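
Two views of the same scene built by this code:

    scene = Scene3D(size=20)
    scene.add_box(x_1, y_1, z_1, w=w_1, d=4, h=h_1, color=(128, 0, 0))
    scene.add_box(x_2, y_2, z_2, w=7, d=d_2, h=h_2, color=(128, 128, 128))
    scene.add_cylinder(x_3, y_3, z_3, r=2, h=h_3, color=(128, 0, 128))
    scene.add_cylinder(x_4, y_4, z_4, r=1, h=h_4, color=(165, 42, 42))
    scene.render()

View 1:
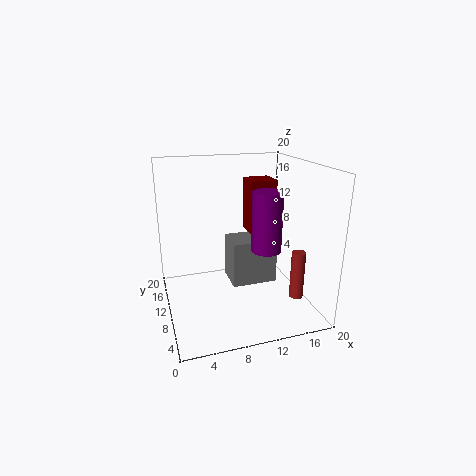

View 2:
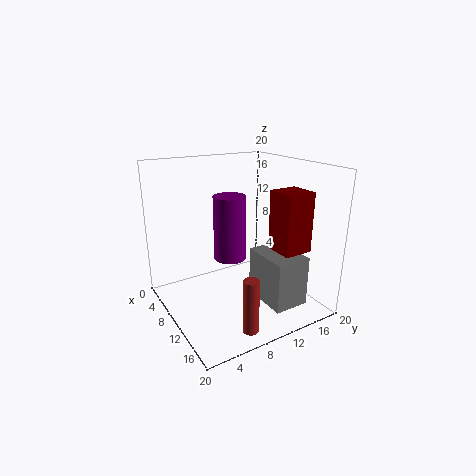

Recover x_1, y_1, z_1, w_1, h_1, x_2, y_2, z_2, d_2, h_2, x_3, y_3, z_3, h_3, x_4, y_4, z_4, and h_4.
x_1 = 13, y_1 = 13, z_1 = 9, w_1 = 4, h_1 = 8, x_2 = 10, y_2 = 12, z_2 = 1, d_2 = 5, h_2 = 7, x_3 = 13, y_3 = 7, z_3 = 9, h_3 = 8, x_4 = 18, y_4 = 7, z_4 = 1, h_4 = 7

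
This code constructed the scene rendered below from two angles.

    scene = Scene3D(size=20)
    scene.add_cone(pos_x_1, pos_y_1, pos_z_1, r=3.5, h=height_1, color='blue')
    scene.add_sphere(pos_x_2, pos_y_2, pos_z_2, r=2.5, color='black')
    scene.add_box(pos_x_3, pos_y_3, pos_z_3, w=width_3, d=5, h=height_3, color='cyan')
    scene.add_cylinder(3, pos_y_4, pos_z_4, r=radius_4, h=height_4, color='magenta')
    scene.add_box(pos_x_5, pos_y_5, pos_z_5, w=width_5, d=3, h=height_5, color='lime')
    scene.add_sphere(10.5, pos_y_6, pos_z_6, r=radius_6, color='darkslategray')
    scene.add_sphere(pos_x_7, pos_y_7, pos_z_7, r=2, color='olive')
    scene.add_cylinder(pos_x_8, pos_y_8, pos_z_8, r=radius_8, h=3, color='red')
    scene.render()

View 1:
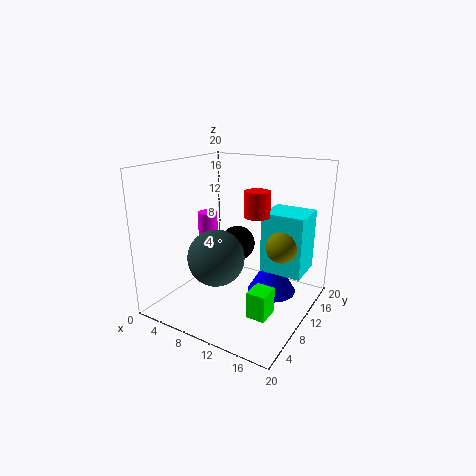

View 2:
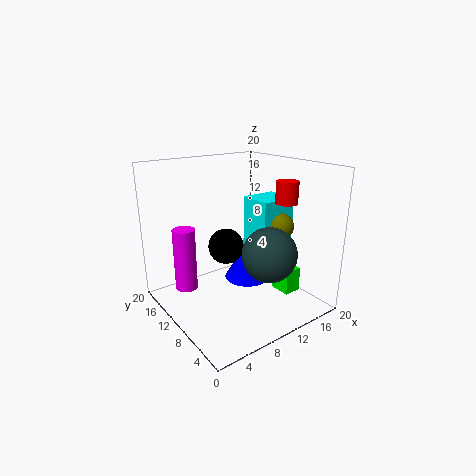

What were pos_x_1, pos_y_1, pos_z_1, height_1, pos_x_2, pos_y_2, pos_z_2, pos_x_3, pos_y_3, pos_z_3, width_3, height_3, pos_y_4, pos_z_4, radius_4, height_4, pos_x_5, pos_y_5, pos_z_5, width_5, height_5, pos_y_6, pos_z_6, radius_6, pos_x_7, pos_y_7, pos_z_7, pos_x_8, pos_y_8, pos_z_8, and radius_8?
pos_x_1 = 14, pos_y_1 = 13, pos_z_1 = 1.5, height_1 = 6, pos_x_2 = 9, pos_y_2 = 11.5, pos_z_2 = 8.5, pos_x_3 = 14, pos_y_3 = 9, pos_z_3 = 6.5, width_3 = 5.5, height_3 = 8, pos_y_4 = 12.5, pos_z_4 = 3.5, radius_4 = 1.5, height_4 = 8.5, pos_x_5 = 14.5, pos_y_5 = 4.5, pos_z_5 = 2, width_5 = 2.5, height_5 = 3.5, pos_y_6 = 4, pos_z_6 = 9.5, radius_6 = 3.5, pos_x_7 = 17, pos_y_7 = 9, pos_z_7 = 10.5, pos_x_8 = 15, pos_y_8 = 6, pos_z_8 = 15, radius_8 = 1.5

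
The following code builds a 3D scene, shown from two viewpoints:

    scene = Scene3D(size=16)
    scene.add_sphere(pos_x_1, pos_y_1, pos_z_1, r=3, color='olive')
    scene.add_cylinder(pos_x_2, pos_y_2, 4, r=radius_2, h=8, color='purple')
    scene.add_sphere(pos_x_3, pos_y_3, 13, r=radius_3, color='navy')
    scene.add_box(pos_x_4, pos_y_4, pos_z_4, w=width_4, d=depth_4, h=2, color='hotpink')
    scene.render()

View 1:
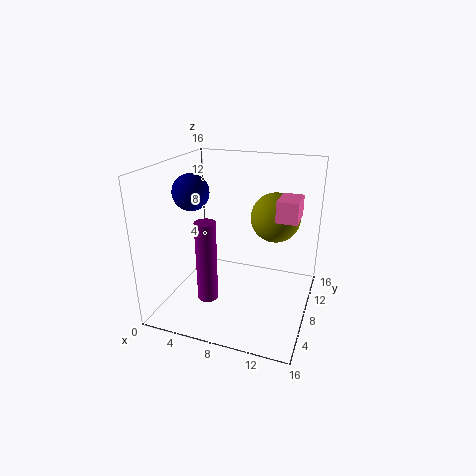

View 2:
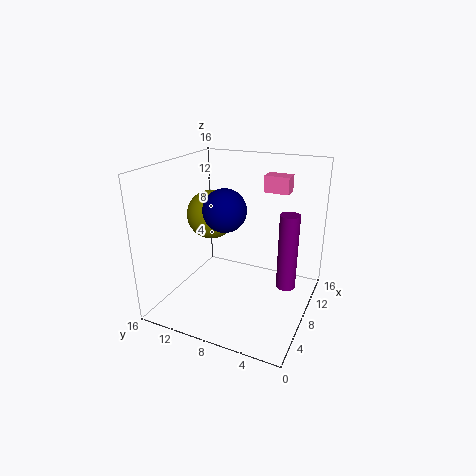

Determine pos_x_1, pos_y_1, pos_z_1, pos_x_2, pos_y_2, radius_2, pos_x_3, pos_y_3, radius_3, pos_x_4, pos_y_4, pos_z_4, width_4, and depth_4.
pos_x_1 = 11
pos_y_1 = 13
pos_z_1 = 9
pos_x_2 = 7
pos_y_2 = 2
radius_2 = 1
pos_x_3 = 3
pos_y_3 = 7
radius_3 = 2
pos_x_4 = 13
pos_y_4 = 4
pos_z_4 = 12
width_4 = 2
depth_4 = 3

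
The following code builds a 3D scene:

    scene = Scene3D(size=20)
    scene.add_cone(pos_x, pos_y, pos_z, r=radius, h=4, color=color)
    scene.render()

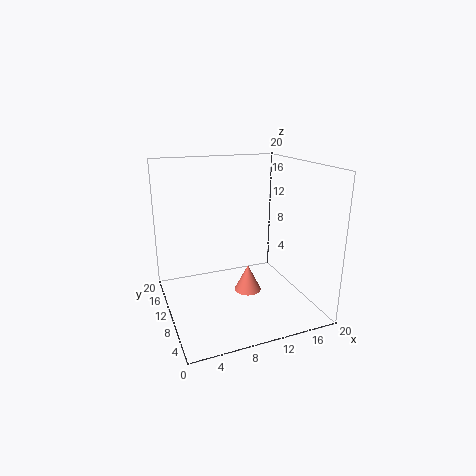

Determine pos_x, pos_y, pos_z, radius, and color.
pos_x = 12, pos_y = 11, pos_z = 1, radius = 2, color = 'salmon'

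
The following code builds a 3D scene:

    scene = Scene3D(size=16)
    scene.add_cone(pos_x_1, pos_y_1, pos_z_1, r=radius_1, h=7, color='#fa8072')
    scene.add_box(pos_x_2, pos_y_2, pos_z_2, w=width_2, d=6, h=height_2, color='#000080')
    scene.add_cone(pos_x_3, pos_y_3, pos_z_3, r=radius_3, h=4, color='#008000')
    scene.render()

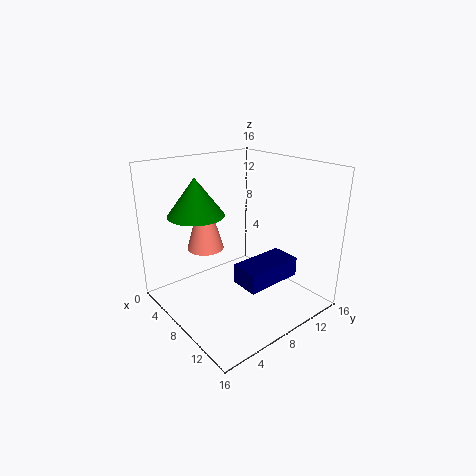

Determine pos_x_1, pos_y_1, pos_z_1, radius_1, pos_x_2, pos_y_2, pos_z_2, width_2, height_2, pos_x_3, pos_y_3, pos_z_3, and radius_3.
pos_x_1 = 6
pos_y_1 = 5
pos_z_1 = 7
radius_1 = 2
pos_x_2 = 11
pos_y_2 = 5
pos_z_2 = 5
width_2 = 3
height_2 = 2
pos_x_3 = 6
pos_y_3 = 4
pos_z_3 = 11
radius_3 = 3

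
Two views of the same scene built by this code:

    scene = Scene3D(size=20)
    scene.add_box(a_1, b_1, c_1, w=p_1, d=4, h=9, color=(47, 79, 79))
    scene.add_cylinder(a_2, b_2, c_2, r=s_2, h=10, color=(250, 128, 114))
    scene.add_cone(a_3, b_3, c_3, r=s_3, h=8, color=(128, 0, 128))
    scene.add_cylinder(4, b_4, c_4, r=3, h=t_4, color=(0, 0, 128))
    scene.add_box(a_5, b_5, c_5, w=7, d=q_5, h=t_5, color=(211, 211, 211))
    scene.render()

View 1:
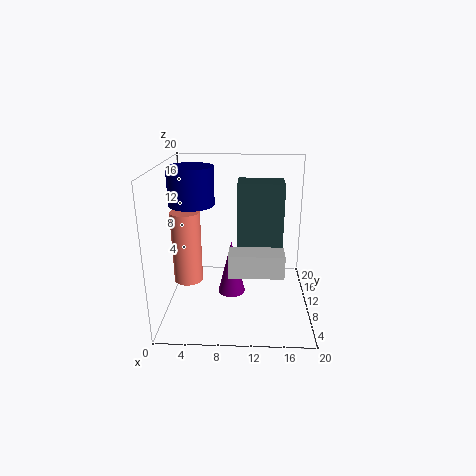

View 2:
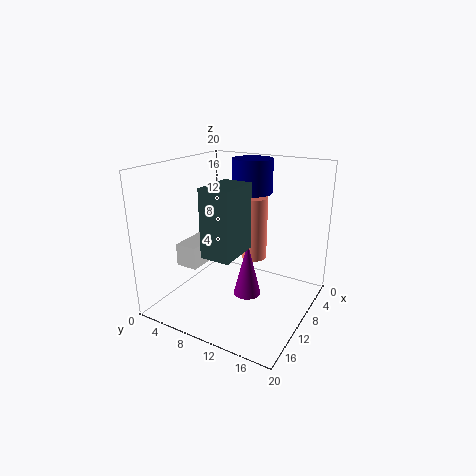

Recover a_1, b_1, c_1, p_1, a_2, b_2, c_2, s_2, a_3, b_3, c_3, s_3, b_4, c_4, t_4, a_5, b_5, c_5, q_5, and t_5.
a_1 = 10; b_1 = 8; c_1 = 9; p_1 = 6; a_2 = 3; b_2 = 9; c_2 = 4; s_2 = 2; a_3 = 9; b_3 = 11; c_3 = 1; s_3 = 2; b_4 = 9; c_4 = 15; t_4 = 5; a_5 = 9; b_5 = 4; c_5 = 7; q_5 = 3; t_5 = 3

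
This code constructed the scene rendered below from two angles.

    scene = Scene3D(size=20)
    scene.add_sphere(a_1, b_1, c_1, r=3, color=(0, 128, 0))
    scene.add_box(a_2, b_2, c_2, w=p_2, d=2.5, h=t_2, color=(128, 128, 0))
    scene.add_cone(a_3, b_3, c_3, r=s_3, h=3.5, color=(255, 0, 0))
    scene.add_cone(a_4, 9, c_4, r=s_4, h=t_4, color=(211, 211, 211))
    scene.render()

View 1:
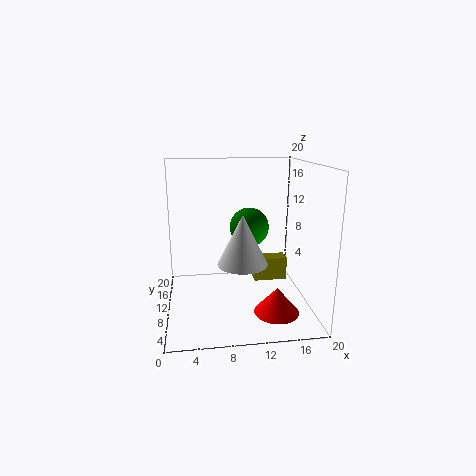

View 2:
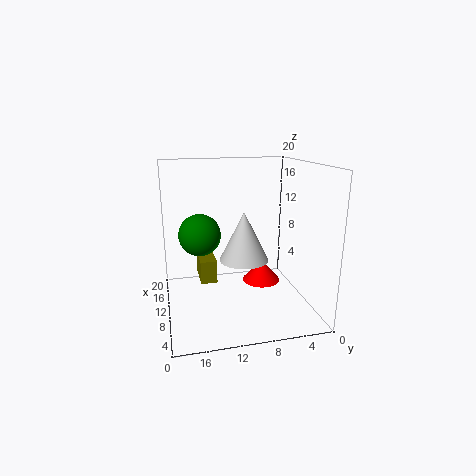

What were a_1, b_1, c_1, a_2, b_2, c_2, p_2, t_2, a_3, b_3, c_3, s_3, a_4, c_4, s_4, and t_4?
a_1 = 12.5
b_1 = 15
c_1 = 10
a_2 = 13
b_2 = 12.5
c_2 = 2
p_2 = 5
t_2 = 3.5
a_3 = 14.5
b_3 = 5
c_3 = 1
s_3 = 3
a_4 = 10.5
c_4 = 6.5
s_4 = 3.5
t_4 = 7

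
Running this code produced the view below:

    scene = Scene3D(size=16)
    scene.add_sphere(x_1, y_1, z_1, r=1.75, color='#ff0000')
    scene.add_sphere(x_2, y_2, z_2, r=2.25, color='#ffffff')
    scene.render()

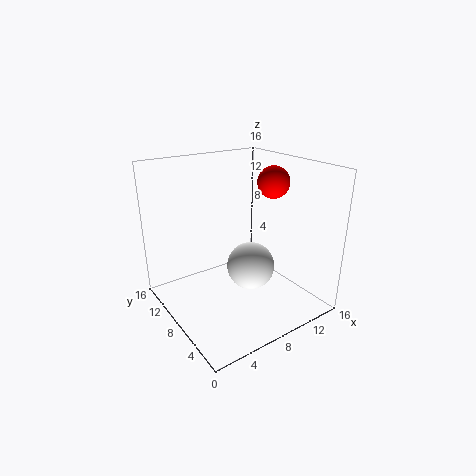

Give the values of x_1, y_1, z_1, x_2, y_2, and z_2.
x_1 = 11.75, y_1 = 6.75, z_1 = 14, x_2 = 6, y_2 = 3, z_2 = 7.5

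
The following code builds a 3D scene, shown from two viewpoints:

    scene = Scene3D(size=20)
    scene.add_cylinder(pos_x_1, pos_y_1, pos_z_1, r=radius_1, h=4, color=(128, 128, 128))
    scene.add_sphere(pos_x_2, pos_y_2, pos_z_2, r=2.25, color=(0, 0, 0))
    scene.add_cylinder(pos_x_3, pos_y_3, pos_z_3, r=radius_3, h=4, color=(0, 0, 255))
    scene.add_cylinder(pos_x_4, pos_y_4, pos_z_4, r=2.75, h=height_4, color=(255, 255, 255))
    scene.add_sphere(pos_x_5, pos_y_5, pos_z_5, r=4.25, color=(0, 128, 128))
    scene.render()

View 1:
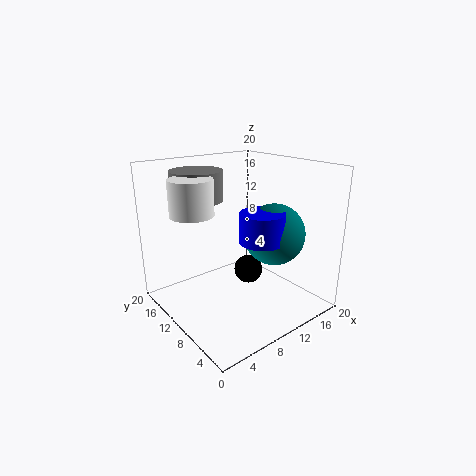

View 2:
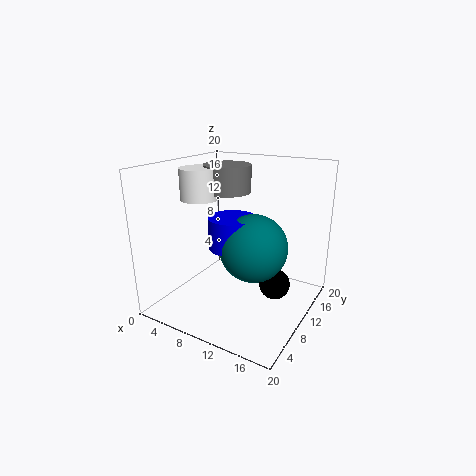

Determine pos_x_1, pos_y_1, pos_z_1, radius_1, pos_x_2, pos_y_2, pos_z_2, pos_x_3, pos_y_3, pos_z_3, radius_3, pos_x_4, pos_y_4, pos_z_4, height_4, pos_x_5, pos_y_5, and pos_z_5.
pos_x_1 = 6, pos_y_1 = 13.75, pos_z_1 = 15.25, radius_1 = 3.5, pos_x_2 = 14.5, pos_y_2 = 13, pos_z_2 = 2.5, pos_x_3 = 11.25, pos_y_3 = 6.5, pos_z_3 = 10.25, radius_3 = 3, pos_x_4 = 3.25, pos_y_4 = 10.5, pos_z_4 = 14.5, height_4 = 4.5, pos_x_5 = 14, pos_y_5 = 7, pos_z_5 = 10.5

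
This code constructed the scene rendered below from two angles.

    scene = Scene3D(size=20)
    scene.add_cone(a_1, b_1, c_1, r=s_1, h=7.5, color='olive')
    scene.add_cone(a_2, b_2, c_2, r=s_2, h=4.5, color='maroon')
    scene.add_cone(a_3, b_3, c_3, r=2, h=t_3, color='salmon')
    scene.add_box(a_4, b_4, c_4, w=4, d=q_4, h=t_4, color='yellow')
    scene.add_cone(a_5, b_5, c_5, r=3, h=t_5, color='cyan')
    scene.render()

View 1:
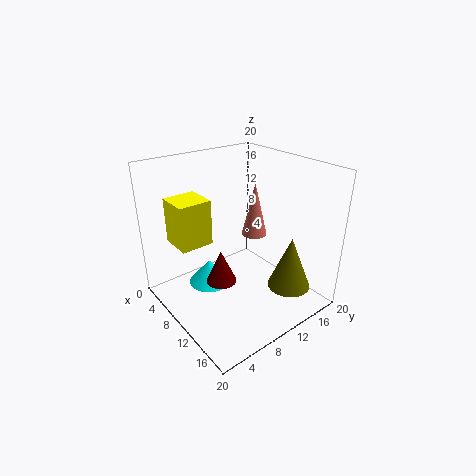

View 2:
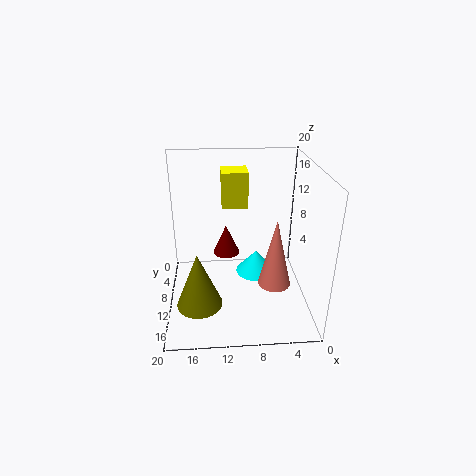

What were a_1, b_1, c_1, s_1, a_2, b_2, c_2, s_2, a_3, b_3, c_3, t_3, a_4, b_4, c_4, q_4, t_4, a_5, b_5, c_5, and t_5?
a_1 = 15.5
b_1 = 15
c_1 = 3
s_1 = 3
a_2 = 11.5
b_2 = 6
c_2 = 5.5
s_2 = 2
a_3 = 6
b_3 = 16.5
c_3 = 7
t_3 = 8.5
a_4 = 8
b_4 = 0.5
c_4 = 12
q_4 = 4
t_4 = 5.5
a_5 = 7
b_5 = 7
c_5 = 2.5
t_5 = 3.5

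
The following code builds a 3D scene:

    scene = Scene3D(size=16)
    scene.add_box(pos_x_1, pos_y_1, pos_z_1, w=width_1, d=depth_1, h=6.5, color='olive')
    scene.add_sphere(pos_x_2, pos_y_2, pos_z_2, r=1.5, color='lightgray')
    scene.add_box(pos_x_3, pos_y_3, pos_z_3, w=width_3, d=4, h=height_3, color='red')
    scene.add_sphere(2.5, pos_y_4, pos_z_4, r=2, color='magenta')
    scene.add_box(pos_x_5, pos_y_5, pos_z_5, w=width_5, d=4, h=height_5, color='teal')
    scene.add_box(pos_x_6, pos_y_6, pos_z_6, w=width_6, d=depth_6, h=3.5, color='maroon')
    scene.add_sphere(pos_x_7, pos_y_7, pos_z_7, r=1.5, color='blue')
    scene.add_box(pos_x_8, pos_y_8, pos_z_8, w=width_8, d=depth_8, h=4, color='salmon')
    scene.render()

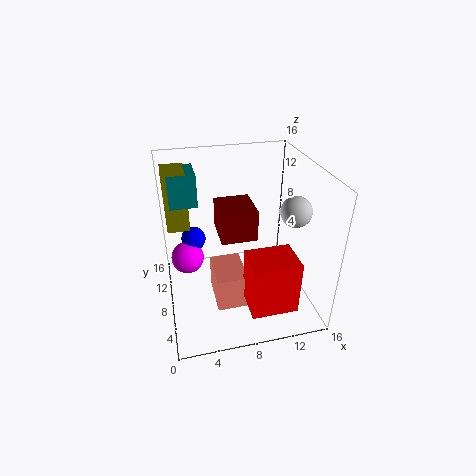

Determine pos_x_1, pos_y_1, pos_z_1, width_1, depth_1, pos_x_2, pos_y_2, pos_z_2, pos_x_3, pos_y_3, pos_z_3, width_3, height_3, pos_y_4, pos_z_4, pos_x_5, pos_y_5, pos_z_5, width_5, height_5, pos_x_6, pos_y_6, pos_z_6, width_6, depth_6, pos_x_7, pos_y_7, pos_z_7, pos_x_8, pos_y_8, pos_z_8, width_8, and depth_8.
pos_x_1 = 0.5, pos_y_1 = 10, pos_z_1 = 8.5, width_1 = 2.5, depth_1 = 4, pos_x_2 = 12.5, pos_y_2 = 3.5, pos_z_2 = 13, pos_x_3 = 8, pos_y_3 = 1.5, pos_z_3 = 2, width_3 = 5, height_3 = 6, pos_y_4 = 12, pos_z_4 = 3.5, pos_x_5 = 1, pos_y_5 = 9.5, pos_z_5 = 11.5, width_5 = 3, height_5 = 3.5, pos_x_6 = 6, pos_y_6 = 7, pos_z_6 = 8, width_6 = 4, depth_6 = 4.5, pos_x_7 = 3.5, pos_y_7 = 13, pos_z_7 = 5.5, pos_x_8 = 5, pos_y_8 = 5, pos_z_8 = 0.5, width_8 = 3.5, depth_8 = 5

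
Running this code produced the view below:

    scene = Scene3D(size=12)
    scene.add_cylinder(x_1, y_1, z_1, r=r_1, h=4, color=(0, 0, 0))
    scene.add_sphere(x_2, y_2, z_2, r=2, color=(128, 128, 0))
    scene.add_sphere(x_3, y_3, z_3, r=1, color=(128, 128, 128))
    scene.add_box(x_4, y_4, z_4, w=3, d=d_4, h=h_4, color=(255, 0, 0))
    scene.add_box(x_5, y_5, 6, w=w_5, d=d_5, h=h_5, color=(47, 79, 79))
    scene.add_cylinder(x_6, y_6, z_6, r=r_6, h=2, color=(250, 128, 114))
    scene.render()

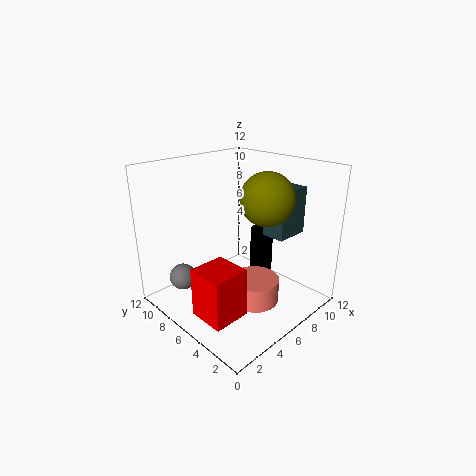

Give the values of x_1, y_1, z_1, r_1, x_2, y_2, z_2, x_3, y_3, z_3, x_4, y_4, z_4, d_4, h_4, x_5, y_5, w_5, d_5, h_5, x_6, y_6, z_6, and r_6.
x_1 = 9; y_1 = 6; z_1 = 2; r_1 = 1; x_2 = 6; y_2 = 3; z_2 = 10; x_3 = 1; y_3 = 7; z_3 = 4; x_4 = 1; y_4 = 3; z_4 = 1; d_4 = 3; h_4 = 4; x_5 = 8; y_5 = 3; w_5 = 3; d_5 = 2; h_5 = 4; x_6 = 6; y_6 = 4; z_6 = 1; r_6 = 2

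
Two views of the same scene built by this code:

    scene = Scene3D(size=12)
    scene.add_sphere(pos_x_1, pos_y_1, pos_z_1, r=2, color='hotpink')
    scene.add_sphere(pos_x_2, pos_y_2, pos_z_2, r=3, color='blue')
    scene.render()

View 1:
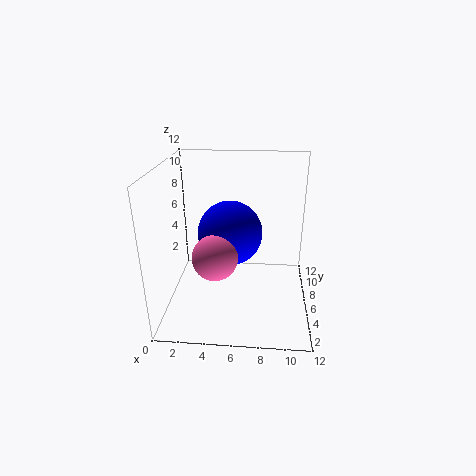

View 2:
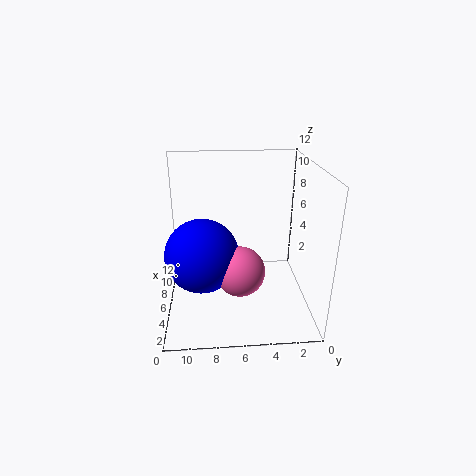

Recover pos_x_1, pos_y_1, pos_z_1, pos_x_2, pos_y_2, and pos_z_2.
pos_x_1 = 4
pos_y_1 = 6
pos_z_1 = 4
pos_x_2 = 5
pos_y_2 = 9
pos_z_2 = 5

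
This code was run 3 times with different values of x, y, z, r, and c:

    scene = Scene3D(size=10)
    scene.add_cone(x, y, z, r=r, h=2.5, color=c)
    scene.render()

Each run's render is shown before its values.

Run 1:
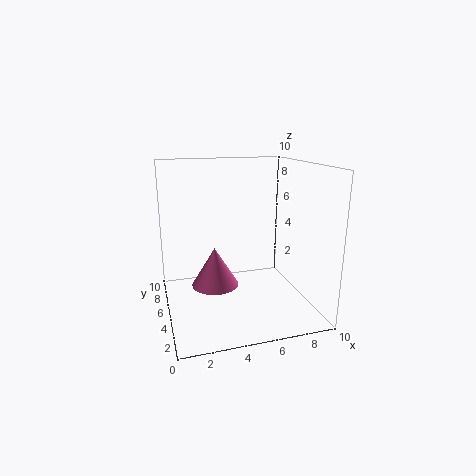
x = 3
y = 3.5
z = 2.5
r = 1.5
c = 'hotpink'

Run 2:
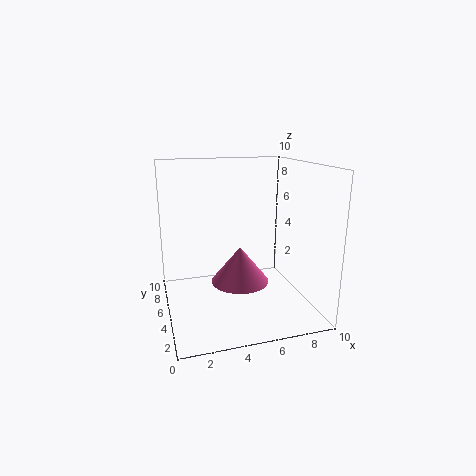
x = 5
y = 4.5
z = 2
r = 2
c = 'hotpink'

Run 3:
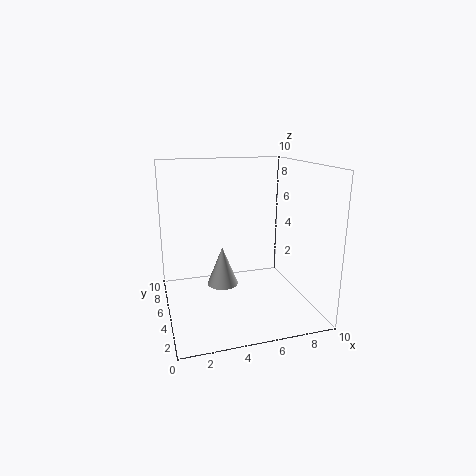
x = 3.5
y = 3.5
z = 2.5
r = 1
c = 'lightgray'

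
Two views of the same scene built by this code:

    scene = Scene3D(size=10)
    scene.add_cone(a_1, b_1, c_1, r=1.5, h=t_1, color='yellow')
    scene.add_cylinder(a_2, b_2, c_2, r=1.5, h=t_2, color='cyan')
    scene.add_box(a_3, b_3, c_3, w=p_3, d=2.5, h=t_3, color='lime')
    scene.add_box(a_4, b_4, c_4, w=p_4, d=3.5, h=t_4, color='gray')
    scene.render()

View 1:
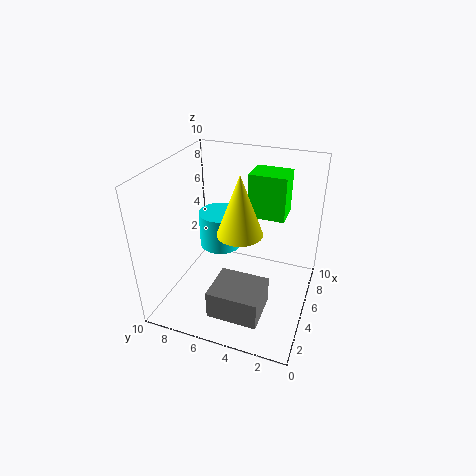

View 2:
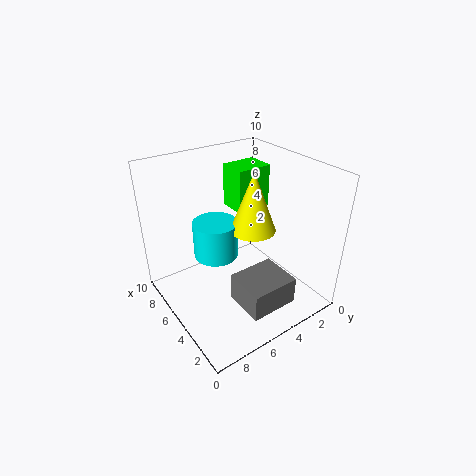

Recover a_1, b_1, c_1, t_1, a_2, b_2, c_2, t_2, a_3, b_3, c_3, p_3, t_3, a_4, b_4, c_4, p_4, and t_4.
a_1 = 4, b_1 = 4.5, c_1 = 6, t_1 = 4, a_2 = 5.5, b_2 = 6.5, c_2 = 4, t_2 = 2.5, a_3 = 5.5, b_3 = 2, c_3 = 6.5, p_3 = 2, t_3 = 3, a_4 = 1.5, b_4 = 2.5, c_4 = 0.5, p_4 = 3, t_4 = 2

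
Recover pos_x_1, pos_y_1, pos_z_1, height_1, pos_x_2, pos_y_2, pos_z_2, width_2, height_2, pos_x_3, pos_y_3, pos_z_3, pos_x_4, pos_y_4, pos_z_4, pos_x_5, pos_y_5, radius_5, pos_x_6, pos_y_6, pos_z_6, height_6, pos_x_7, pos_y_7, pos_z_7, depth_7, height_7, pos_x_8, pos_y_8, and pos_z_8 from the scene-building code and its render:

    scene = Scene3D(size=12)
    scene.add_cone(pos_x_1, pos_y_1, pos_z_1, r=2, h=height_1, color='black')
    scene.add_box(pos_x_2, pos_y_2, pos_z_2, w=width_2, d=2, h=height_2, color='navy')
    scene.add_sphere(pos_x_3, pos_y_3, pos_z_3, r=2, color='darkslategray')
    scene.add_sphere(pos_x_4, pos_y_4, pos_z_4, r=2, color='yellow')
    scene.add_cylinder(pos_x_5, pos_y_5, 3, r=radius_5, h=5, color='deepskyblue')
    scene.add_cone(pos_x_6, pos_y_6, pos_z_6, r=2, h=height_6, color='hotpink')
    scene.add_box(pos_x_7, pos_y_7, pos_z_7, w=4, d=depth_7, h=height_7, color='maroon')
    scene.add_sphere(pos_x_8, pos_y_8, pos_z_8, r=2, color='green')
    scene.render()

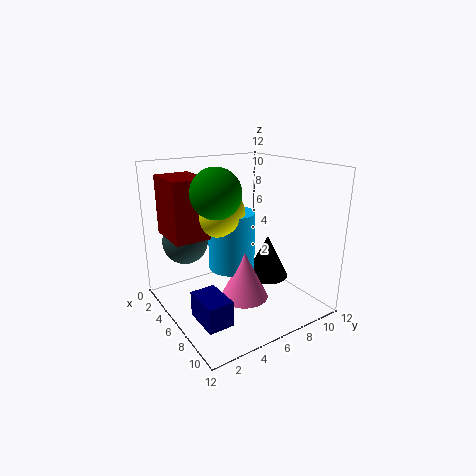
pos_x_1 = 5; pos_y_1 = 10; pos_z_1 = 1; height_1 = 4; pos_x_2 = 7; pos_y_2 = 1; pos_z_2 = 1; width_2 = 3; height_2 = 2; pos_x_3 = 2; pos_y_3 = 3; pos_z_3 = 5; pos_x_4 = 5; pos_y_4 = 5; pos_z_4 = 8; pos_x_5 = 5; pos_y_5 = 6; radius_5 = 2; pos_x_6 = 7; pos_y_6 = 6; pos_z_6 = 1; height_6 = 4; pos_x_7 = 1; pos_y_7 = 1; pos_z_7 = 6; depth_7 = 3; height_7 = 5; pos_x_8 = 6; pos_y_8 = 4; pos_z_8 = 10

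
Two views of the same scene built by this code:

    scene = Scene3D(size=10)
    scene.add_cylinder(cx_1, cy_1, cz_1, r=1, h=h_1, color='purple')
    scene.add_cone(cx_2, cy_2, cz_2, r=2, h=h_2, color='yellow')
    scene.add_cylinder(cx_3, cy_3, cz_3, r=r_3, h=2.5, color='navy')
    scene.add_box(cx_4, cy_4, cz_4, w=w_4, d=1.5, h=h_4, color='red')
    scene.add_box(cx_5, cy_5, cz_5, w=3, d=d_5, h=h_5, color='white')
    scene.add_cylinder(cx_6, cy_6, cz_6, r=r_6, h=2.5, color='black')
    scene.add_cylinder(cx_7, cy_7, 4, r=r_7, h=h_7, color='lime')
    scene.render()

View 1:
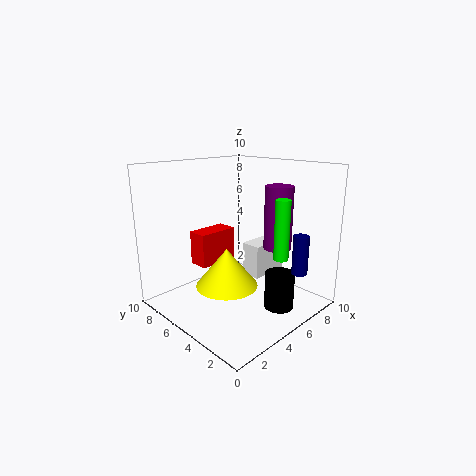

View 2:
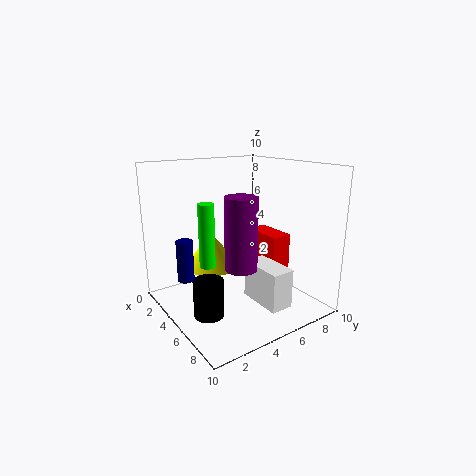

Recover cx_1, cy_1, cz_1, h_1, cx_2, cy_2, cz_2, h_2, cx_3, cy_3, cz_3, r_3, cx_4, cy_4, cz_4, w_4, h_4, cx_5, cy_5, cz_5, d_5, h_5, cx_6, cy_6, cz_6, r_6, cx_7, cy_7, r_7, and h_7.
cx_1 = 7.5, cy_1 = 3.5, cz_1 = 4, h_1 = 4.5, cx_2 = 3, cy_2 = 4, cz_2 = 2.5, h_2 = 2.5, cx_3 = 6, cy_3 = 0.5, cz_3 = 3.5, r_3 = 0.5, cx_4 = 3.5, cy_4 = 7, cz_4 = 2.5, w_4 = 3, h_4 = 2.5, cx_5 = 6.5, cy_5 = 4.5, cz_5 = 1.5, d_5 = 1.5, h_5 = 2.5, cx_6 = 6, cy_6 = 2, cz_6 = 0.5, r_6 = 1, cx_7 = 6, cy_7 = 2, r_7 = 0.5, h_7 = 4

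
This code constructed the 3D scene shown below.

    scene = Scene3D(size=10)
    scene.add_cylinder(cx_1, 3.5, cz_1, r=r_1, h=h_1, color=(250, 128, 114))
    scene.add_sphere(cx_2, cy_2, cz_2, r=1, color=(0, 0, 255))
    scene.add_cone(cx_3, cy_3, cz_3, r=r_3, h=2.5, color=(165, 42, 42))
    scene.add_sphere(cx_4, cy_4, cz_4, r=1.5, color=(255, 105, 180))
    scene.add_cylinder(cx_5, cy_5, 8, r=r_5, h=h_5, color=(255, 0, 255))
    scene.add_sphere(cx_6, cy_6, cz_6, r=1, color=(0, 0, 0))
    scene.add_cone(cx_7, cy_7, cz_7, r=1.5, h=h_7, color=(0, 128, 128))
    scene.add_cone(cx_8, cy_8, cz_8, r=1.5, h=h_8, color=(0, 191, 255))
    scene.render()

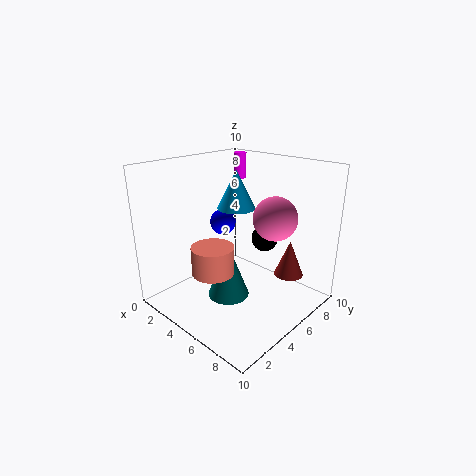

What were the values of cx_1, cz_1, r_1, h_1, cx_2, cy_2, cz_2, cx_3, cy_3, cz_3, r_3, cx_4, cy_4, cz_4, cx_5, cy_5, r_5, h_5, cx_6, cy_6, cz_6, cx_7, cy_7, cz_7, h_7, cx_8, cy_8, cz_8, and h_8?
cx_1 = 4
cz_1 = 2.5
r_1 = 1.5
h_1 = 2
cx_2 = 2
cy_2 = 6.5
cz_2 = 5
cx_3 = 8
cy_3 = 7
cz_3 = 2.5
r_3 = 1
cx_4 = 7
cy_4 = 6.5
cz_4 = 6.5
cx_5 = 1.5
cy_5 = 9
r_5 = 0.5
h_5 = 2
cx_6 = 5
cy_6 = 8
cz_6 = 4
cx_7 = 4.5
cy_7 = 4.5
cz_7 = 0.5
h_7 = 4
cx_8 = 2.5
cy_8 = 7.5
cz_8 = 6
h_8 = 3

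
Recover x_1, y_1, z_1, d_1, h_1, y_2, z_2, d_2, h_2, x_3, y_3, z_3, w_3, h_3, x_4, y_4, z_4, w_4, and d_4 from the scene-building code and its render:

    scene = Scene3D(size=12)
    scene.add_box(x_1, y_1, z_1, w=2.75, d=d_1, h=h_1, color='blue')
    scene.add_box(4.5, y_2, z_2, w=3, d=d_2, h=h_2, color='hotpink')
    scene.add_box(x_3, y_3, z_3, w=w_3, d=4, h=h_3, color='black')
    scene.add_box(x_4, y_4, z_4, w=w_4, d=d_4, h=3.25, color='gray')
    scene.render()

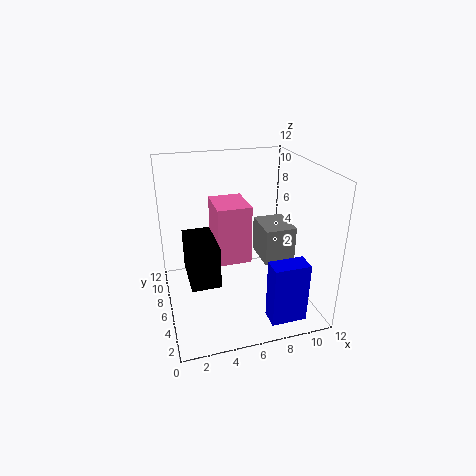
x_1 = 7
y_1 = 0.25
z_1 = 1.25
d_1 = 1.5
h_1 = 4.75
y_2 = 6.75
z_2 = 3
d_2 = 3.75
h_2 = 5.25
x_3 = 1.5
y_3 = 2.75
z_3 = 3.75
w_3 = 2.25
h_3 = 3.25
x_4 = 8.5
y_4 = 5.75
z_4 = 3
w_4 = 2.75
d_4 = 3.5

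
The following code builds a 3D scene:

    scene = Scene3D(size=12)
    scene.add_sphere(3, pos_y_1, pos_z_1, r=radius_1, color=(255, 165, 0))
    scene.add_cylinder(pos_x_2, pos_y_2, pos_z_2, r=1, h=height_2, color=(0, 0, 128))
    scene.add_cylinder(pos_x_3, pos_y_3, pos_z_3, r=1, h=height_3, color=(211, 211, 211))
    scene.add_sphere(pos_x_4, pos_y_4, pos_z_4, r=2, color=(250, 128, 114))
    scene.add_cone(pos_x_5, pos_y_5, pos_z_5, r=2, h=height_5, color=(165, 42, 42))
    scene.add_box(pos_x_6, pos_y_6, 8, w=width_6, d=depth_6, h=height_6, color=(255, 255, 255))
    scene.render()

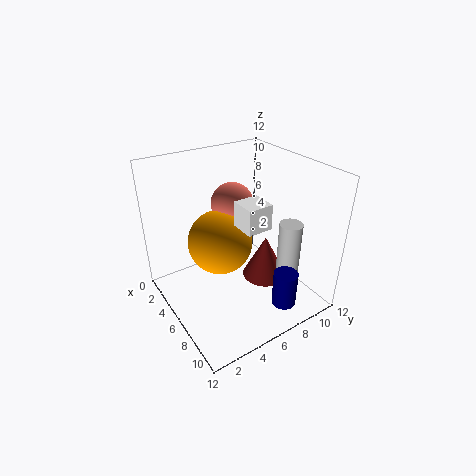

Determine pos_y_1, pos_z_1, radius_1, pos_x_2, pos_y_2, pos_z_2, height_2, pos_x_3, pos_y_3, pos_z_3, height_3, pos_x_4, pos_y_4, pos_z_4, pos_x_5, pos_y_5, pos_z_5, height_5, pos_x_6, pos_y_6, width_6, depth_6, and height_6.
pos_y_1 = 6; pos_z_1 = 4; radius_1 = 3; pos_x_2 = 10; pos_y_2 = 8; pos_z_2 = 1; height_2 = 3; pos_x_3 = 8; pos_y_3 = 10; pos_z_3 = 1; height_3 = 6; pos_x_4 = 2; pos_y_4 = 8; pos_z_4 = 7; pos_x_5 = 6; pos_y_5 = 9; pos_z_5 = 1; height_5 = 4; pos_x_6 = 7; pos_y_6 = 5; width_6 = 2; depth_6 = 2; height_6 = 2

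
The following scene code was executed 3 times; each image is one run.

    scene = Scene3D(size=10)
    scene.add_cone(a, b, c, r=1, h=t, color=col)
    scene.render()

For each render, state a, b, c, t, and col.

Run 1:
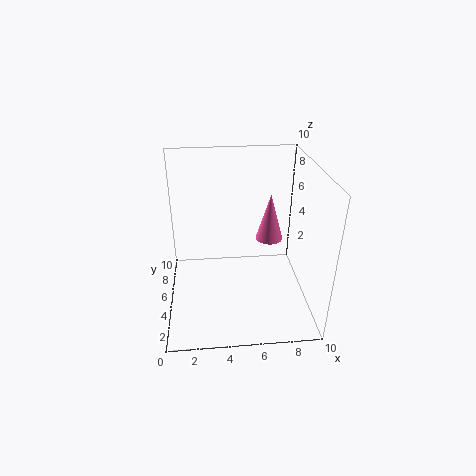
a = 7.5
b = 6.5
c = 4
t = 3.5
col = 'hotpink'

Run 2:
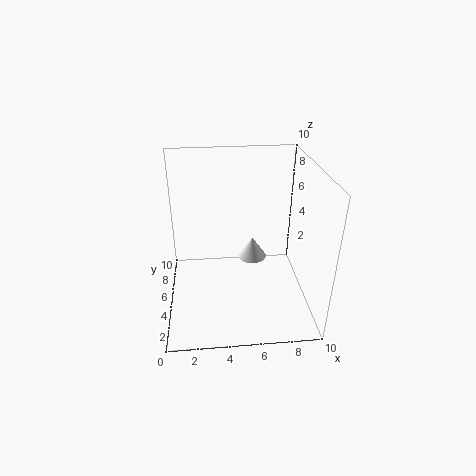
a = 6
b = 5
c = 3.5
t = 1.5
col = 'white'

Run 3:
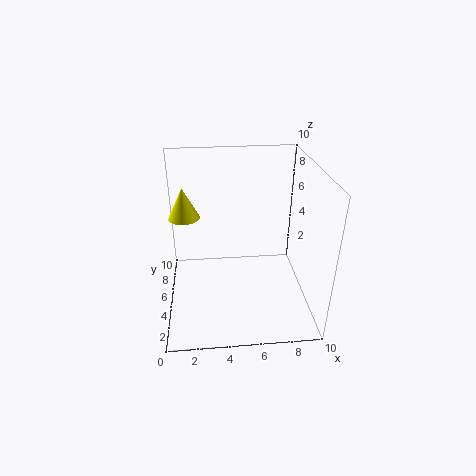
a = 1.5
b = 4.5
c = 7
t = 2
col = 'yellow'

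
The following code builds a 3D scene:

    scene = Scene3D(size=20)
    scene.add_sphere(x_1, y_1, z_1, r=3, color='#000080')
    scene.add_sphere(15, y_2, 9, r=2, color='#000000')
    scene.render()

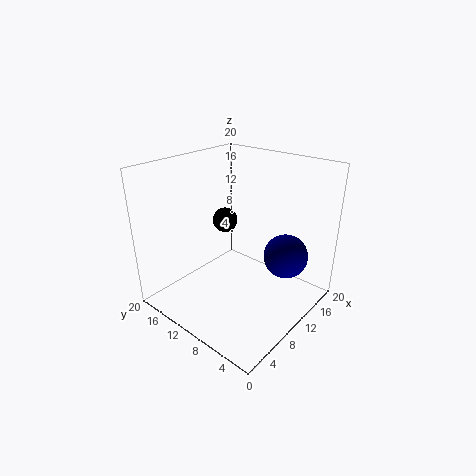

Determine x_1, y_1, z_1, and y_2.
x_1 = 13
y_1 = 4
z_1 = 8
y_2 = 17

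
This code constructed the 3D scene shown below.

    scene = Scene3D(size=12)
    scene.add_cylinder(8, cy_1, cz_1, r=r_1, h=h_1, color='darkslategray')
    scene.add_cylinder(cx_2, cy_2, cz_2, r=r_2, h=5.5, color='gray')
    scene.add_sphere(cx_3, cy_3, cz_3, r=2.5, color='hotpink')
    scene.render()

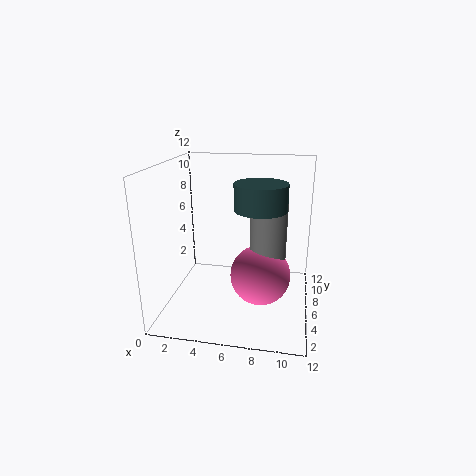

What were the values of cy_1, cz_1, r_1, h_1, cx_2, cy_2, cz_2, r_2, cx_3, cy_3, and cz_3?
cy_1 = 4.5
cz_1 = 9
r_1 = 2
h_1 = 2
cx_2 = 8.5
cy_2 = 6
cz_2 = 4
r_2 = 1.5
cx_3 = 8
cy_3 = 5.5
cz_3 = 3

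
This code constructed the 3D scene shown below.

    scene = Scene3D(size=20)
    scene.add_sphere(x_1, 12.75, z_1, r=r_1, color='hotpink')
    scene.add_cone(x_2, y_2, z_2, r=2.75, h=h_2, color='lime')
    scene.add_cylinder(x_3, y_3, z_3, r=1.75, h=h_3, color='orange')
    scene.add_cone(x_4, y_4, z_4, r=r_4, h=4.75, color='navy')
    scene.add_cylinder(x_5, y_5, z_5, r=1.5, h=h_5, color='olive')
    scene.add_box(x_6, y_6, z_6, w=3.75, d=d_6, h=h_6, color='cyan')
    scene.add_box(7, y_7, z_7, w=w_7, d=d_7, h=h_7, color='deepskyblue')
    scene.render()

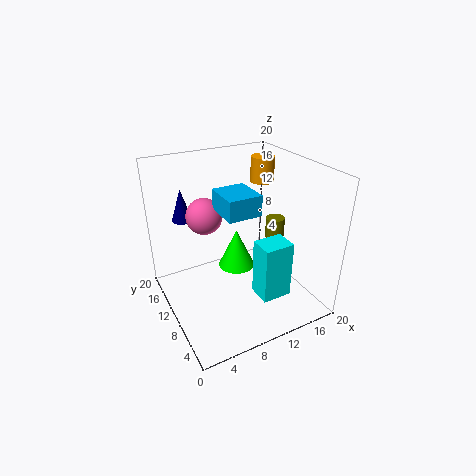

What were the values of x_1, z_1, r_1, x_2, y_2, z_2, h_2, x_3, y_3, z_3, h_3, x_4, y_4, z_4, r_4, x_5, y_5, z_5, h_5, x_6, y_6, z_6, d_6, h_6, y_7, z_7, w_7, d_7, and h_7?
x_1 = 6.25, z_1 = 13, r_1 = 2.5, x_2 = 11.5, y_2 = 13.25, z_2 = 3.25, h_2 = 6, x_3 = 16.5, y_3 = 14.5, z_3 = 15.75, h_3 = 3.75, x_4 = 4.5, y_4 = 17, z_4 = 11, r_4 = 1.5, x_5 = 18.5, y_5 = 13.25, z_5 = 6.5, h_5 = 3.25, x_6 = 9, y_6 = 1.25, z_6 = 5.5, d_6 = 3, h_6 = 7.25, y_7 = 6.5, z_7 = 14.5, w_7 = 4.5, d_7 = 5, h_7 = 2.75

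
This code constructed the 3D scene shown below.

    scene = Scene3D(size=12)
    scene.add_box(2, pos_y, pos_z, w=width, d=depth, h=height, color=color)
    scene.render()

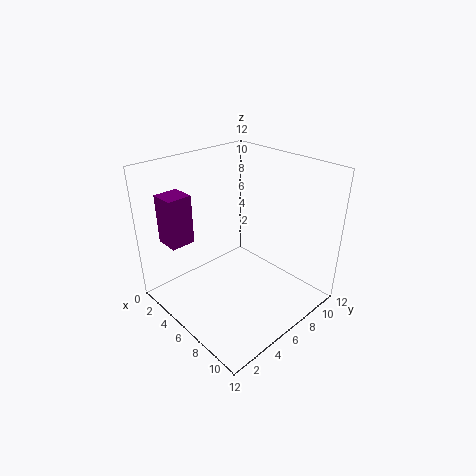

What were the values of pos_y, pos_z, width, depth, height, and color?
pos_y = 1
pos_z = 6
width = 2
depth = 2
height = 4
color = 'purple'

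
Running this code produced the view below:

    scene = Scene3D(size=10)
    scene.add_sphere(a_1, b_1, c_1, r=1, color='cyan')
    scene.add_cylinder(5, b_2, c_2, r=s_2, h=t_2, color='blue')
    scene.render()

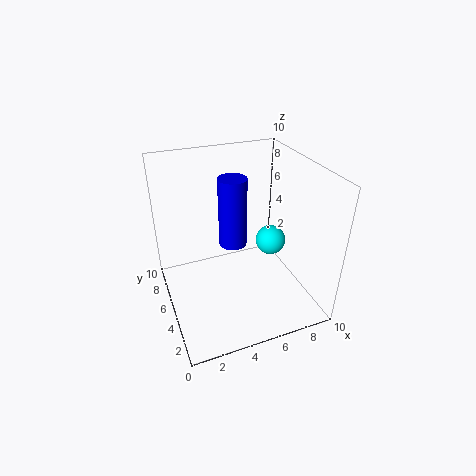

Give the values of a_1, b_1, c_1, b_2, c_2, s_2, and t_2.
a_1 = 7
b_1 = 4
c_1 = 5
b_2 = 6
c_2 = 4
s_2 = 1
t_2 = 5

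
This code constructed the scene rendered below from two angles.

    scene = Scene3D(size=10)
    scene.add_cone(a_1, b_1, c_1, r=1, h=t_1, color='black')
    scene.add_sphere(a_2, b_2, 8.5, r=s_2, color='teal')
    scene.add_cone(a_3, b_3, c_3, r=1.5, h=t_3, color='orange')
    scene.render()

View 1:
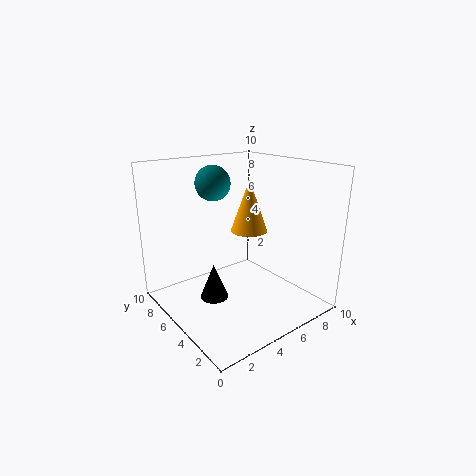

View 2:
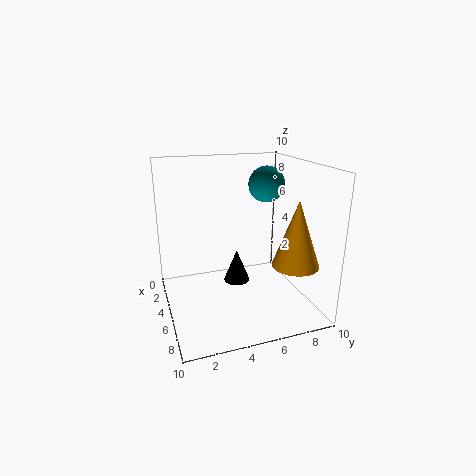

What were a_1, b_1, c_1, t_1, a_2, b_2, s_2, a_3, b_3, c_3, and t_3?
a_1 = 3.25; b_1 = 5.5; c_1 = 0.75; t_1 = 2.5; a_2 = 4.5; b_2 = 7.25; s_2 = 1.25; a_3 = 8.25; b_3 = 7.75; c_3 = 4; t_3 = 4.25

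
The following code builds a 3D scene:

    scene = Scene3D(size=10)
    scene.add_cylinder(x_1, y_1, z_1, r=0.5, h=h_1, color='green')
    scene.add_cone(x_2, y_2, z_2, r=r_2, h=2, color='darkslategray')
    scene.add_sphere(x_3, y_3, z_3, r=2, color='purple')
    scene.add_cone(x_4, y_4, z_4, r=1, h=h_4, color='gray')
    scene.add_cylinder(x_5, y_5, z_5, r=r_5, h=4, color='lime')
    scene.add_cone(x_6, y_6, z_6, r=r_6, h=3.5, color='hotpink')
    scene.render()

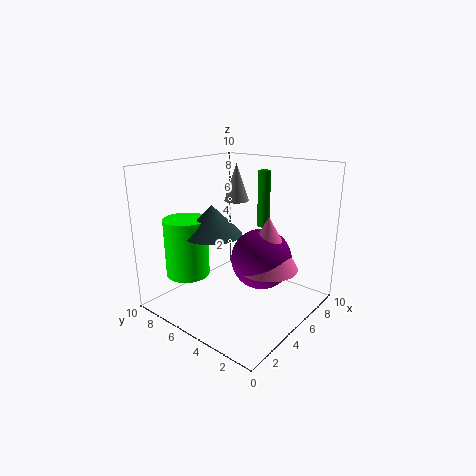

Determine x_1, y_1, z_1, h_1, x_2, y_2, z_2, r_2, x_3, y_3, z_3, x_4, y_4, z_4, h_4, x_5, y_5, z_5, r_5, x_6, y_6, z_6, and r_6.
x_1 = 9.5; y_1 = 6; z_1 = 4.5; h_1 = 4.5; x_2 = 3.5; y_2 = 6; z_2 = 5.5; r_2 = 2; x_3 = 5; y_3 = 3; z_3 = 4; x_4 = 8.5; y_4 = 8; z_4 = 6.5; h_4 = 3; x_5 = 2.5; y_5 = 7.5; z_5 = 2.5; r_5 = 1.5; x_6 = 5; y_6 = 2.5; z_6 = 3.5; r_6 = 2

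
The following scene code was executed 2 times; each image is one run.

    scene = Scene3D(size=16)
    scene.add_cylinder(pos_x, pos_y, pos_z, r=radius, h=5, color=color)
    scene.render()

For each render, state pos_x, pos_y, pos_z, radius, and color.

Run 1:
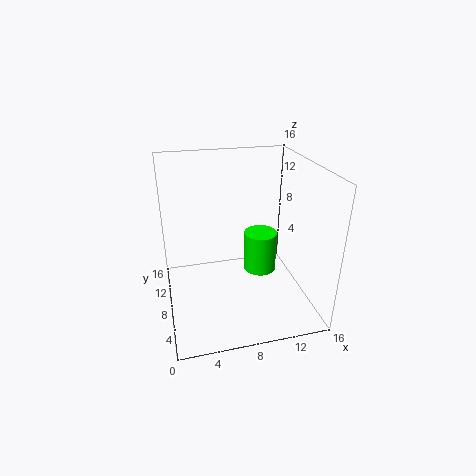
pos_x = 11.5, pos_y = 10.5, pos_z = 2, radius = 2, color = 'lime'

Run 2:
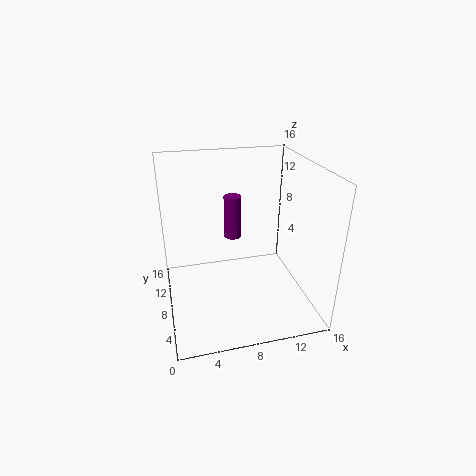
pos_x = 8, pos_y = 10.5, pos_z = 7, radius = 1, color = 'purple'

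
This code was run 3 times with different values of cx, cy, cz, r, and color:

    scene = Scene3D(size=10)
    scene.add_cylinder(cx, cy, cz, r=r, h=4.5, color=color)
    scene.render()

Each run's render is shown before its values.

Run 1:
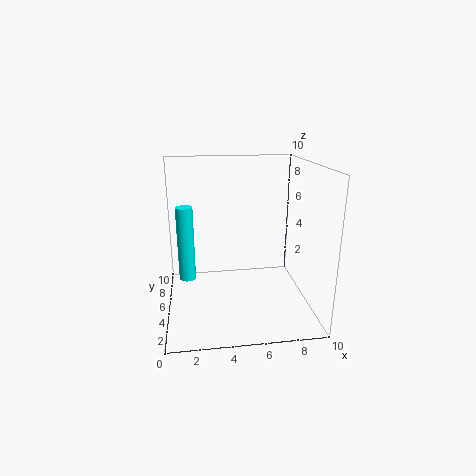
cx = 1.5
cy = 2.5
cz = 3.5
r = 0.5
color = 'cyan'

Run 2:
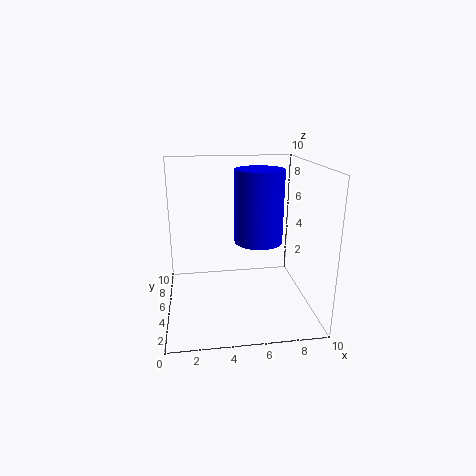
cx = 6
cy = 3
cz = 5.5
r = 1.5
color = 'blue'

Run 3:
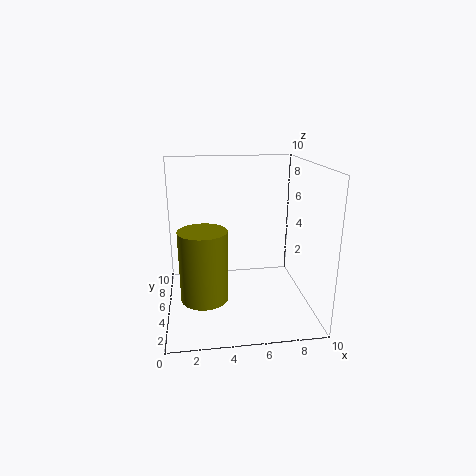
cx = 2.5
cy = 2.5
cz = 2
r = 1.5
color = 'olive'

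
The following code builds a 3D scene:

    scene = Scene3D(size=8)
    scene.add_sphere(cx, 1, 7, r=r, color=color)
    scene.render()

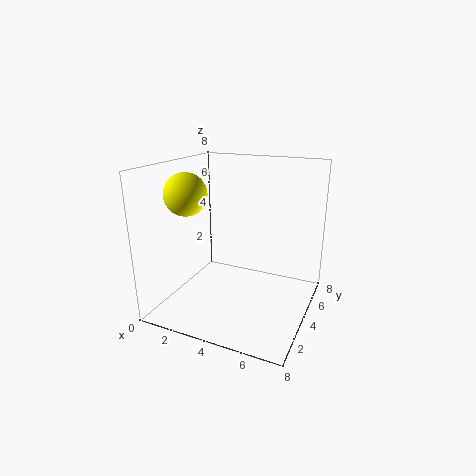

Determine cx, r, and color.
cx = 2.75; r = 1; color = 'yellow'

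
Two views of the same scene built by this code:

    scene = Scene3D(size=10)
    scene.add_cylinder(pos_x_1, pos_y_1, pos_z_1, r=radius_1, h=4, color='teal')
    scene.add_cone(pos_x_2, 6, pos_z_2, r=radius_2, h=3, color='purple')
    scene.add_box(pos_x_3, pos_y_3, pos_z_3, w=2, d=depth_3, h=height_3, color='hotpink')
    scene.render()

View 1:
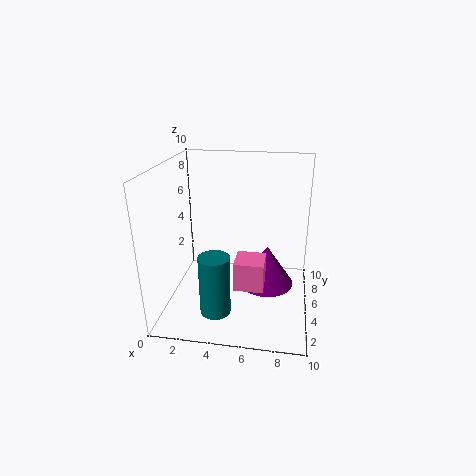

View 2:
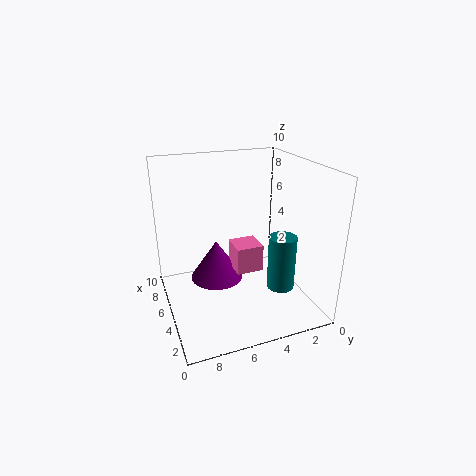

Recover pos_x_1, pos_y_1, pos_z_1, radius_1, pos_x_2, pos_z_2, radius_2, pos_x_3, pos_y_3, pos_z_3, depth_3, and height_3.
pos_x_1 = 4, pos_y_1 = 2, pos_z_1 = 1, radius_1 = 1, pos_x_2 = 7, pos_z_2 = 1, radius_2 = 2, pos_x_3 = 5, pos_y_3 = 3, pos_z_3 = 2, depth_3 = 2, height_3 = 2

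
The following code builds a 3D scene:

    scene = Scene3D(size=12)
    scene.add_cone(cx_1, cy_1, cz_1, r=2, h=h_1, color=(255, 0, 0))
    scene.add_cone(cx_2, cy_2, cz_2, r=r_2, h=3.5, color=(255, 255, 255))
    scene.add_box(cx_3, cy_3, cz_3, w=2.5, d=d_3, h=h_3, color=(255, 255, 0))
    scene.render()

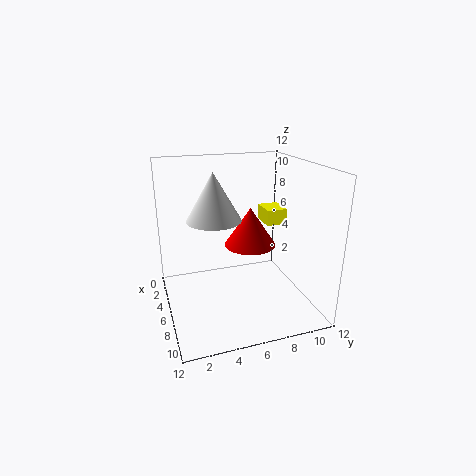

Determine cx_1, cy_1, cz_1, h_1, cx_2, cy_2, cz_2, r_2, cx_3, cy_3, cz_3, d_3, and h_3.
cx_1 = 7.5
cy_1 = 6.5
cz_1 = 6
h_1 = 3
cx_2 = 8
cy_2 = 3.5
cz_2 = 8.5
r_2 = 2
cx_3 = 0.5
cy_3 = 10
cz_3 = 5.5
d_3 = 2
h_3 = 1.5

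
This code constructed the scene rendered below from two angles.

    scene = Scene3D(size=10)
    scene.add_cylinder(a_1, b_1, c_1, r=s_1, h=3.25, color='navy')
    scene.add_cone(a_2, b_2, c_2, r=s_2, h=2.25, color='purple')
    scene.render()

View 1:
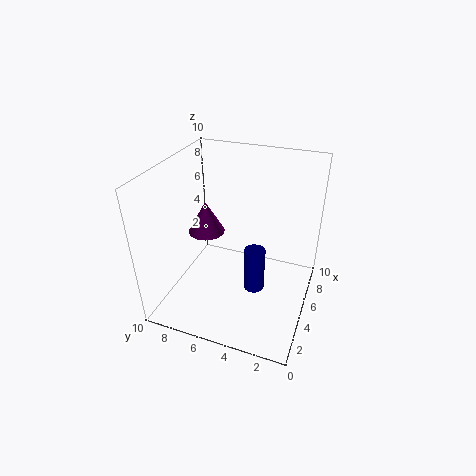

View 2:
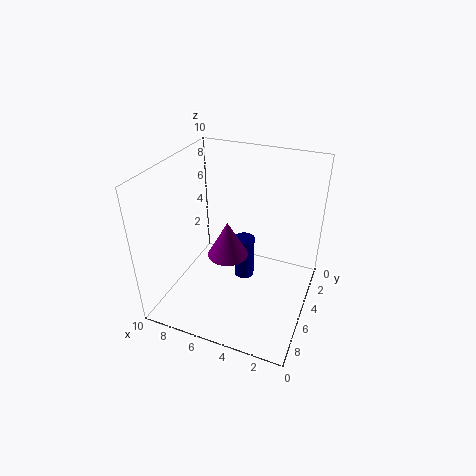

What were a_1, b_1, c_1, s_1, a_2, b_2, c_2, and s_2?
a_1 = 5; b_1 = 3.75; c_1 = 1; s_1 = 0.75; a_2 = 4.75; b_2 = 7.25; c_2 = 5.25; s_2 = 1.25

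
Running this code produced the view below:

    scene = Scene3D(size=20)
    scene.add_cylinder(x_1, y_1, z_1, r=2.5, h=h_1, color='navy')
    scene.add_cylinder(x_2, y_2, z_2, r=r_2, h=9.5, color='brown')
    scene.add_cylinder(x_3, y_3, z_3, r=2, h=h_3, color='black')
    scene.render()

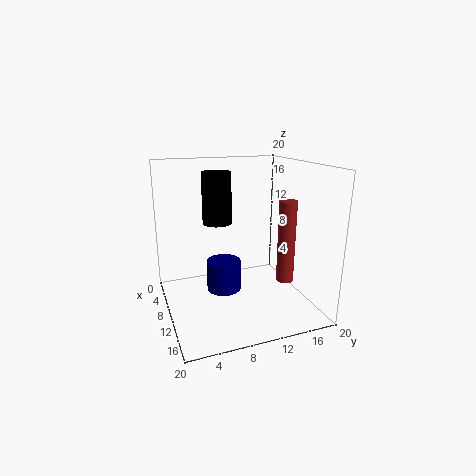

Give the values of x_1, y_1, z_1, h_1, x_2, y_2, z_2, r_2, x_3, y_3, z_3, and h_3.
x_1 = 8, y_1 = 8.5, z_1 = 1.5, h_1 = 4.5, x_2 = 19, y_2 = 12.5, z_2 = 7.5, r_2 = 1, x_3 = 8.5, y_3 = 7.5, z_3 = 12, h_3 = 7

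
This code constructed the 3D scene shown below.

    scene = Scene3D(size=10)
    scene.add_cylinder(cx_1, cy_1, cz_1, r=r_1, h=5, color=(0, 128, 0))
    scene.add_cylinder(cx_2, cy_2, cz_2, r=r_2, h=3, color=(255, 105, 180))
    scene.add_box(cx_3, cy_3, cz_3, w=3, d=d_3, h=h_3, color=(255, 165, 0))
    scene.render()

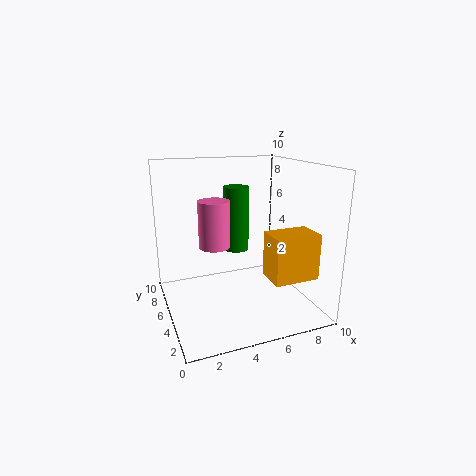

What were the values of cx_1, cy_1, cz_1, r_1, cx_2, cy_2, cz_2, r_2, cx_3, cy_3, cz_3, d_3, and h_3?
cx_1 = 6; cy_1 = 8; cz_1 = 3; r_1 = 1; cx_2 = 3; cy_2 = 4; cz_2 = 5; r_2 = 1; cx_3 = 6; cy_3 = 1; cz_3 = 3; d_3 = 2; h_3 = 3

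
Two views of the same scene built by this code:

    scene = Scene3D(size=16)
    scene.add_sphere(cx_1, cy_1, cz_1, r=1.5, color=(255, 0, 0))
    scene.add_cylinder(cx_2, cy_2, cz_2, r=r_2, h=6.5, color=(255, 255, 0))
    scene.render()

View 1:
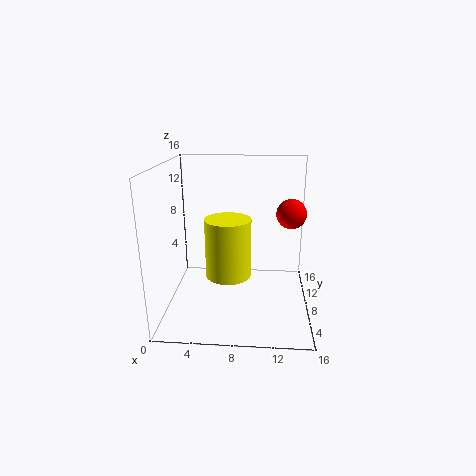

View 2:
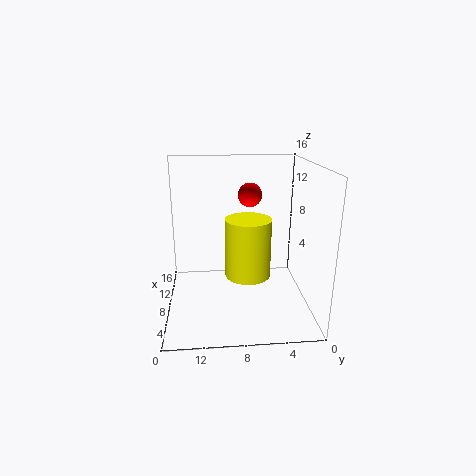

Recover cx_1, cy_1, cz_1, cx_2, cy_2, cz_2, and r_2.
cx_1 = 13.5, cy_1 = 6, cz_1 = 11.5, cx_2 = 7, cy_2 = 7, cz_2 = 4, r_2 = 2.5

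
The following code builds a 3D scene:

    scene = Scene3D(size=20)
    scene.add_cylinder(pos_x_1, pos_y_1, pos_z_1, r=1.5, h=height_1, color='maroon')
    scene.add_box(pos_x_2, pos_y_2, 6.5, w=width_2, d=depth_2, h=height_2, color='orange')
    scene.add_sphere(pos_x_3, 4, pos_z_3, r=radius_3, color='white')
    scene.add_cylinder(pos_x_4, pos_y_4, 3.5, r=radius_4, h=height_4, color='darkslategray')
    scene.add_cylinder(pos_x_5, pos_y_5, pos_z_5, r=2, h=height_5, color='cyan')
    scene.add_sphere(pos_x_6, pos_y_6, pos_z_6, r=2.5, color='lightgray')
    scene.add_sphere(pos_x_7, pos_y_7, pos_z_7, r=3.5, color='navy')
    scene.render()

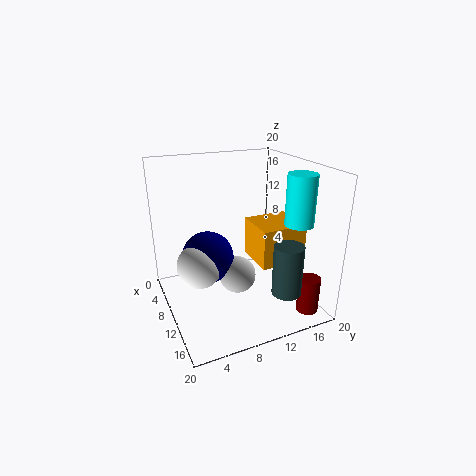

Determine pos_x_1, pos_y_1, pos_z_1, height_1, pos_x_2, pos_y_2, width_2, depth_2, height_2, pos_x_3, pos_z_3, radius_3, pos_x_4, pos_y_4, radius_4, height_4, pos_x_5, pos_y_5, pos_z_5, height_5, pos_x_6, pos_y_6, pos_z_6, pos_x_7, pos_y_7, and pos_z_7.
pos_x_1 = 17, pos_y_1 = 17.5, pos_z_1 = 0.5, height_1 = 5, pos_x_2 = 8, pos_y_2 = 12, width_2 = 6, depth_2 = 6.5, height_2 = 5.5, pos_x_3 = 11, pos_z_3 = 7.5, radius_3 = 3, pos_x_4 = 16, pos_y_4 = 14.5, radius_4 = 2, height_4 = 7, pos_x_5 = 13.5, pos_y_5 = 17.5, pos_z_5 = 12, height_5 = 7, pos_x_6 = 12, pos_y_6 = 9, pos_z_6 = 5.5, pos_x_7 = 10, pos_y_7 = 5.5, pos_z_7 = 8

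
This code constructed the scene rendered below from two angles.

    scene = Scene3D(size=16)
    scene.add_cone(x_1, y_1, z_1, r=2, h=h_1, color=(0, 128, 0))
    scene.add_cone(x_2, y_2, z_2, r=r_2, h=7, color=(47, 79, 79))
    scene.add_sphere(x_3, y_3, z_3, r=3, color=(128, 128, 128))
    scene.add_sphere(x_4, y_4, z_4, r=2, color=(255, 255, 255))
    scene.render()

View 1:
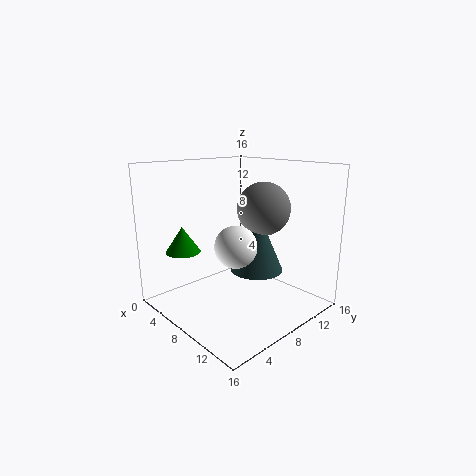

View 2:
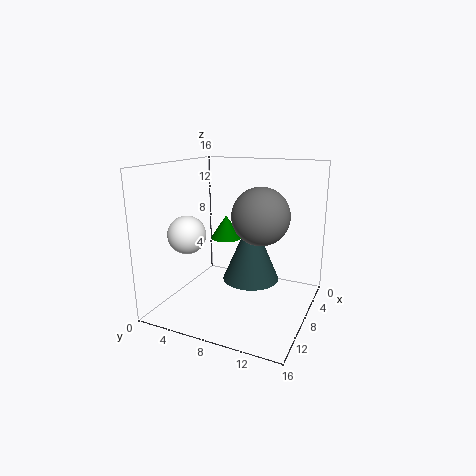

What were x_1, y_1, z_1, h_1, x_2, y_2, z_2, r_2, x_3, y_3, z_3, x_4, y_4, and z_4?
x_1 = 3, y_1 = 4, z_1 = 6, h_1 = 3, x_2 = 9, y_2 = 10, z_2 = 4, r_2 = 3, x_3 = 9, y_3 = 11, z_3 = 11, x_4 = 12, y_4 = 4, z_4 = 9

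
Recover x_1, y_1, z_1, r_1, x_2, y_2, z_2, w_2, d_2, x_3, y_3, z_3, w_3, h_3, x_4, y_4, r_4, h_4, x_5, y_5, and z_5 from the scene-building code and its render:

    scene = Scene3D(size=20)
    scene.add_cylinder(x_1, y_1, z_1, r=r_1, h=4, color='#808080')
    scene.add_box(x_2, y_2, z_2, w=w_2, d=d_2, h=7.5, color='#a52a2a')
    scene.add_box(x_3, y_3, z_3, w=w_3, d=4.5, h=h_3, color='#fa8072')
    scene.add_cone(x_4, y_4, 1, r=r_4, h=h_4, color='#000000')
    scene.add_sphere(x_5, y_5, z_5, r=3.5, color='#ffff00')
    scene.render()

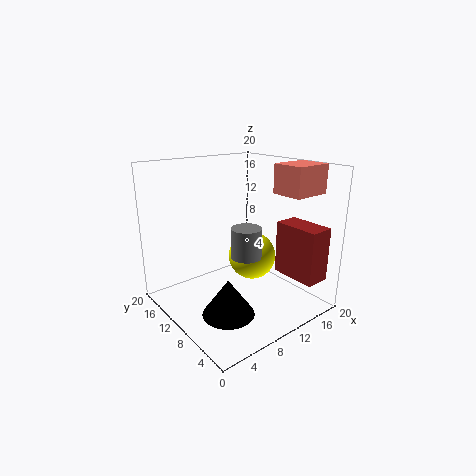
x_1 = 9; y_1 = 7; z_1 = 8.5; r_1 = 2; x_2 = 15; y_2 = 1; z_2 = 4.5; w_2 = 3.5; d_2 = 6.5; x_3 = 14.5; y_3 = 3.5; z_3 = 16; w_3 = 5.5; h_3 = 4; x_4 = 6; y_4 = 7; r_4 = 3.5; h_4 = 5; x_5 = 13.5; y_5 = 11; z_5 = 6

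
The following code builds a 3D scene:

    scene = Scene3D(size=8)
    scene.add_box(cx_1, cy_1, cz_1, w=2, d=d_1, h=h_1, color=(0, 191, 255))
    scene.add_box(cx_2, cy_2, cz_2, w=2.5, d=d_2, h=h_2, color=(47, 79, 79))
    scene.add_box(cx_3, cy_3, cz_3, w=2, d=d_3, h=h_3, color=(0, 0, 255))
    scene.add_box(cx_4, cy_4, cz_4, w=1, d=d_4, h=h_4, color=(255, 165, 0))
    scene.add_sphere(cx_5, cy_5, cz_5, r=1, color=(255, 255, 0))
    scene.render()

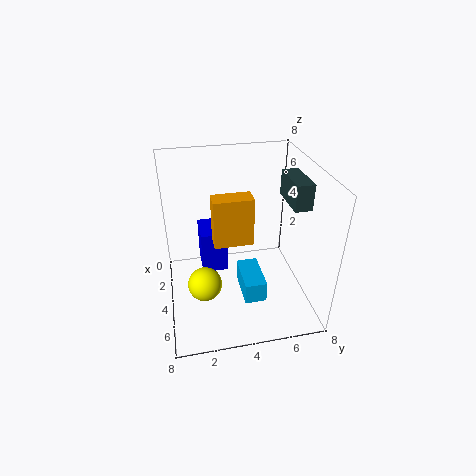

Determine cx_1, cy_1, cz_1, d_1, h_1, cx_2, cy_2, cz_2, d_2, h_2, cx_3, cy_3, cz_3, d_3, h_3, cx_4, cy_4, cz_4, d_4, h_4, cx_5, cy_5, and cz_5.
cx_1 = 6; cy_1 = 3.5; cz_1 = 3; d_1 = 1; h_1 = 1; cx_2 = 2; cy_2 = 7; cz_2 = 5.5; d_2 = 1; h_2 = 1.5; cx_3 = 1.5; cy_3 = 2; cz_3 = 1.5; d_3 = 1.5; h_3 = 2.5; cx_4 = 4.5; cy_4 = 2.5; cz_4 = 4.5; d_4 = 2; h_4 = 2.5; cx_5 = 4; cy_5 = 2; cz_5 = 1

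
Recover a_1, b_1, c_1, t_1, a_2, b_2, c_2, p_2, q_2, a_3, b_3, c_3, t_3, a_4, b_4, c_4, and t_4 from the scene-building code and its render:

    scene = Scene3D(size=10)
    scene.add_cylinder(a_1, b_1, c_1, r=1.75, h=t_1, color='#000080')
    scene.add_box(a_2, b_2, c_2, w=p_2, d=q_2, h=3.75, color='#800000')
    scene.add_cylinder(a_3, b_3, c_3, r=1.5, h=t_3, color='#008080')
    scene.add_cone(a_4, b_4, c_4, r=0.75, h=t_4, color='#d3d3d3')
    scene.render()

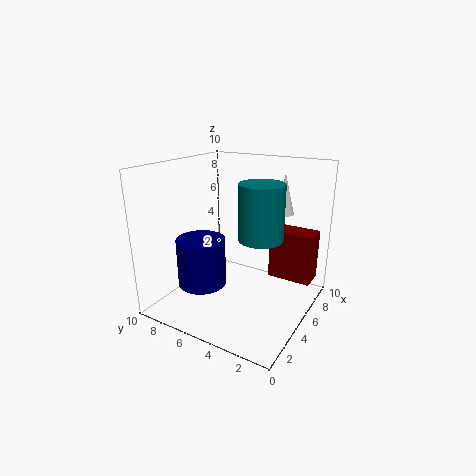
a_1 = 4; b_1 = 7.5; c_1 = 1.25; t_1 = 3.5; a_2 = 7.5; b_2 = 0.5; c_2 = 1.25; p_2 = 1.75; q_2 = 3.25; a_3 = 5; b_3 = 3.25; c_3 = 5.25; t_3 = 3.75; a_4 = 8.75; b_4 = 3.25; c_4 = 6; t_4 = 3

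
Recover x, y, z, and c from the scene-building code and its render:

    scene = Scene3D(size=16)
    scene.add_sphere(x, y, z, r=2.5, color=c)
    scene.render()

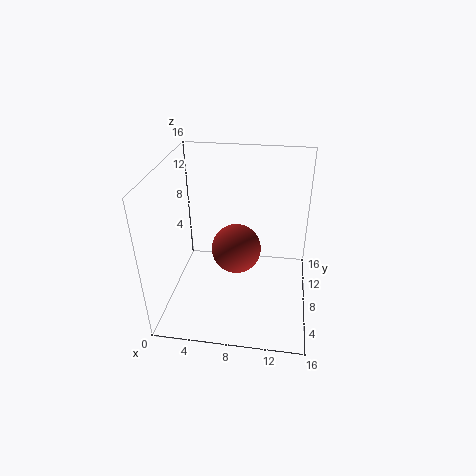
x = 8.25
y = 5.25
z = 8.5
c = 'brown'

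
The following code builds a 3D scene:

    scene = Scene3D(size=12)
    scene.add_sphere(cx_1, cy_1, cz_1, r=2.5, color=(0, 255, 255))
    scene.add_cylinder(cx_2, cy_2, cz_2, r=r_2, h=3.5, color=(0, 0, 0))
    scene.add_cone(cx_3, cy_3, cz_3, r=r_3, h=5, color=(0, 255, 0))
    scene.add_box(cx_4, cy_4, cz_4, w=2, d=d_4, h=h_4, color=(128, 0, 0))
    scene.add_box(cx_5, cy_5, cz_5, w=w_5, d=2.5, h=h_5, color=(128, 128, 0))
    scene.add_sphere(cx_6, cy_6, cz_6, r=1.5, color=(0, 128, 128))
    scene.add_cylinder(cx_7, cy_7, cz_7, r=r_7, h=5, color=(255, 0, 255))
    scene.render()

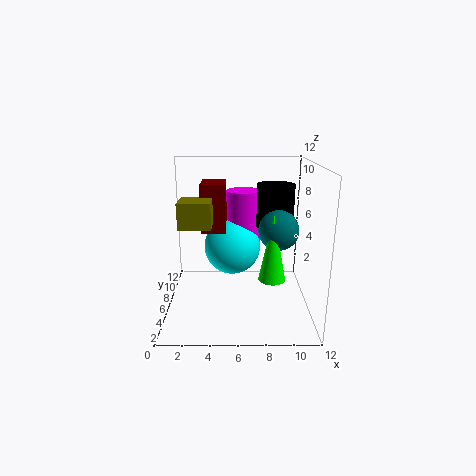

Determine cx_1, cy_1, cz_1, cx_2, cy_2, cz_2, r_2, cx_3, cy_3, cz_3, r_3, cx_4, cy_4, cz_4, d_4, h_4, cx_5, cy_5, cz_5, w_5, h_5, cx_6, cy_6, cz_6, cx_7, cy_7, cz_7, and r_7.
cx_1 = 5.5, cy_1 = 8, cz_1 = 4.5, cx_2 = 9, cy_2 = 6, cz_2 = 7, r_2 = 1.5, cx_3 = 8.5, cy_3 = 2.5, cz_3 = 4, r_3 = 1, cx_4 = 3, cy_4 = 5.5, cz_4 = 6.5, d_4 = 3, h_4 = 4, cx_5 = 1.5, cy_5 = 3.5, cz_5 = 7.5, w_5 = 2.5, h_5 = 2, cx_6 = 9, cy_6 = 3.5, cz_6 = 7.5, cx_7 = 6.5, cy_7 = 8.5, cz_7 = 4.5, r_7 = 1.5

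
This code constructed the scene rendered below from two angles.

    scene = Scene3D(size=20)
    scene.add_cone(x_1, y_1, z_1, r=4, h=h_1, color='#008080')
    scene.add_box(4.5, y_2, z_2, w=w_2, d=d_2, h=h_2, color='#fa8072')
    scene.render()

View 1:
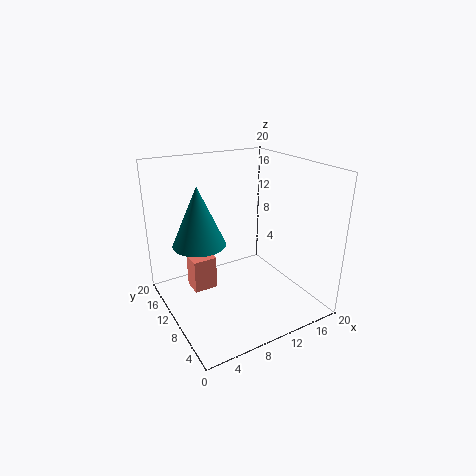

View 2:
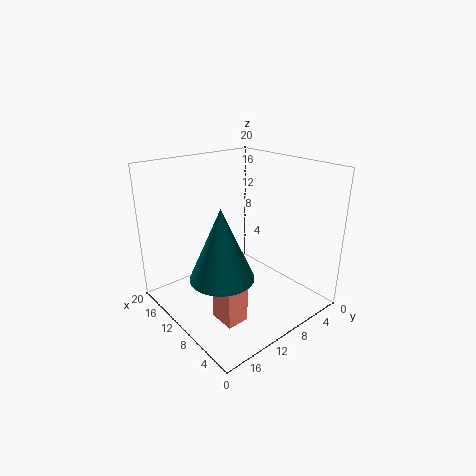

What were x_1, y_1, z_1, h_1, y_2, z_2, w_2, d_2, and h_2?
x_1 = 6.5; y_1 = 15.5; z_1 = 7.5; h_1 = 9; y_2 = 13; z_2 = 1; w_2 = 3.5; d_2 = 3; h_2 = 5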